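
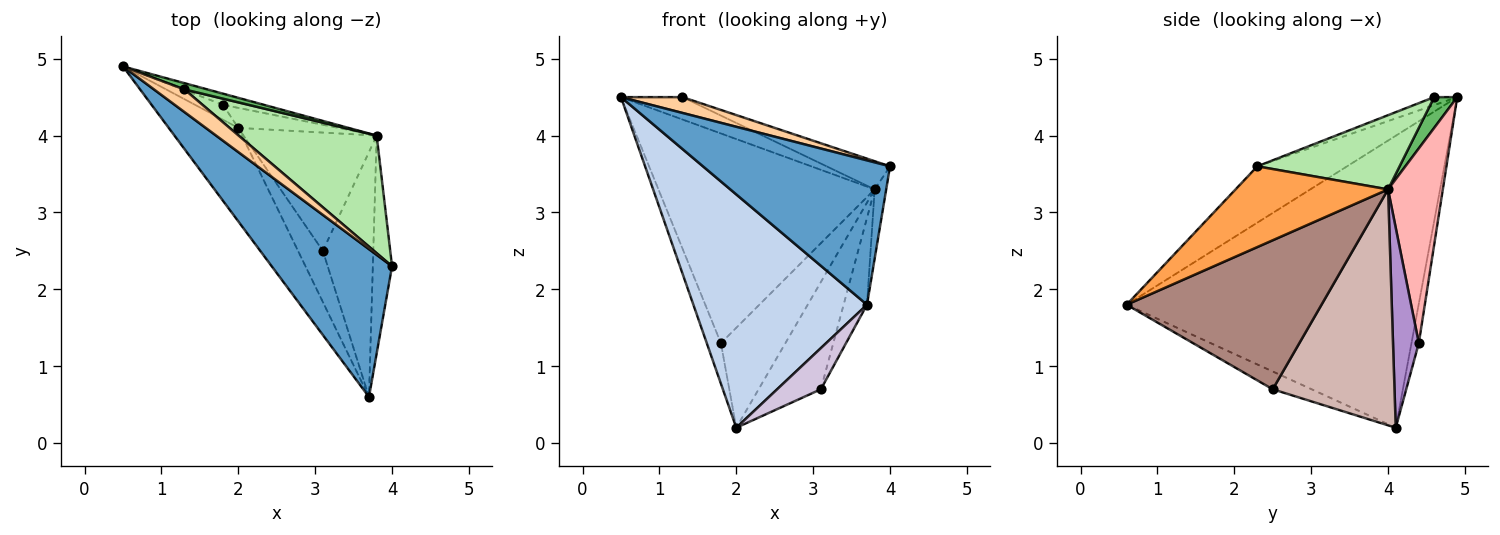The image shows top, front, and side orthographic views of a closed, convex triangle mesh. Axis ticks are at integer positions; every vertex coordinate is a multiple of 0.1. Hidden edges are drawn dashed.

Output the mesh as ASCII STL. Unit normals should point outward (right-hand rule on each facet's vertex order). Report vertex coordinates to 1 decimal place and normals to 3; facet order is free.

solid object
 facet normal -0.318 -0.662 0.679
  outer loop
   vertex 3.7 0.6 1.8
   vertex 4.0 2.3 3.6
   vertex 0.5 4.9 4.5
  endloop
 endfacet
 facet normal -0.842 -0.501 -0.201
  outer loop
   vertex 2.0 4.1 0.2
   vertex 3.7 0.6 1.8
   vertex 0.5 4.9 4.5
  endloop
 endfacet
 facet normal 0.970 0.073 -0.231
  outer loop
   vertex 3.8 4.0 3.3
   vertex 4.0 2.3 3.6
   vertex 3.7 0.6 1.8
  endloop
 endfacet
 facet normal -0.210 -0.560 0.801
  outer loop
   vertex 1.3 4.6 4.5
   vertex 0.5 4.9 4.5
   vertex 4.0 2.3 3.6
  endloop
 endfacet
 facet normal 0.340 0.905 0.255
  outer loop
   vertex 1.3 4.6 4.5
   vertex 3.8 4.0 3.3
   vertex 0.5 4.9 4.5
  endloop
 endfacet
 facet normal 0.463 0.207 0.862
  outer loop
   vertex 1.3 4.6 4.5
   vertex 4.0 2.3 3.6
   vertex 3.8 4.0 3.3
  endloop
 endfacet
 facet normal -0.438 0.844 -0.310
  outer loop
   vertex 1.8 4.4 1.3
   vertex 2.0 4.1 0.2
   vertex 0.5 4.9 4.5
  endloop
 endfacet
 facet normal 0.245 0.968 -0.052
  outer loop
   vertex 1.8 4.4 1.3
   vertex 0.5 4.9 4.5
   vertex 3.8 4.0 3.3
  endloop
 endfacet
 facet normal 0.365 0.913 -0.183
  outer loop
   vertex 1.8 4.4 1.3
   vertex 3.8 4.0 3.3
   vertex 2.0 4.1 0.2
  endloop
 endfacet
 facet normal -0.487 -0.548 -0.680
  outer loop
   vertex 3.1 2.5 0.7
   vertex 3.7 0.6 1.8
   vertex 2.0 4.1 0.2
  endloop
 endfacet
 facet normal 0.941 0.113 -0.318
  outer loop
   vertex 3.1 2.5 0.7
   vertex 3.8 4.0 3.3
   vertex 3.7 0.6 1.8
  endloop
 endfacet
 facet normal 0.796 0.407 -0.449
  outer loop
   vertex 3.1 2.5 0.7
   vertex 2.0 4.1 0.2
   vertex 3.8 4.0 3.3
  endloop
 endfacet
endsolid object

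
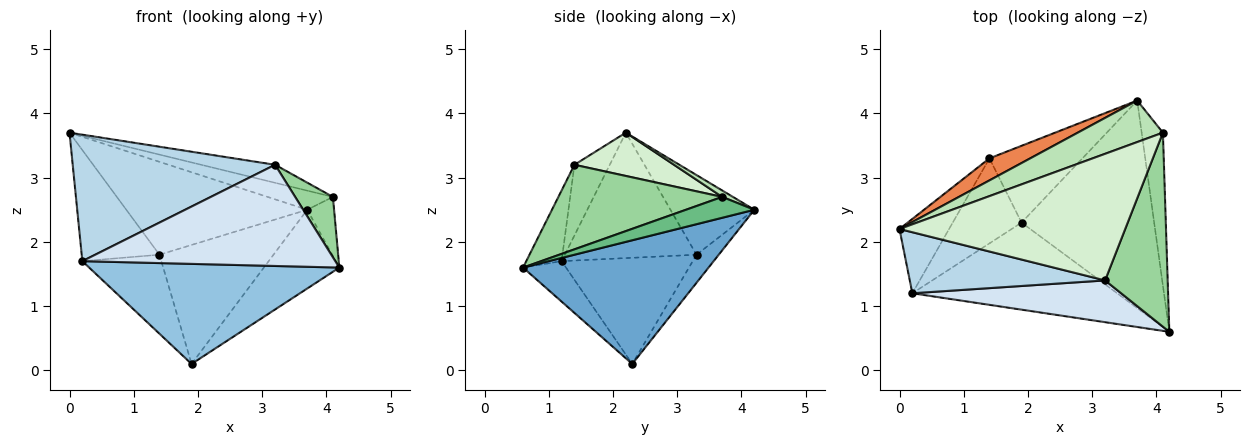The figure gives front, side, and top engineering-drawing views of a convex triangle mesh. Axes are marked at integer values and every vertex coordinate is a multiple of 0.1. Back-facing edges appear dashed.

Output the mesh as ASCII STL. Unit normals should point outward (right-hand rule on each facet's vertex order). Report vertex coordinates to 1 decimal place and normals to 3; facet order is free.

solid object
 facet normal 0.657 0.267 -0.705
  outer loop
   vertex 1.9 2.3 0.1
   vertex 3.7 4.2 2.5
   vertex 4.2 0.6 1.6
  endloop
 endfacet
 facet normal -0.129 -0.748 -0.651
  outer loop
   vertex 0.2 1.2 1.7
   vertex 1.9 2.3 0.1
   vertex 4.2 0.6 1.6
  endloop
 endfacet
 facet normal -0.155 -0.890 0.429
  outer loop
   vertex 3.2 1.4 3.2
   vertex 0.0 2.2 3.7
   vertex 0.2 1.2 1.7
  endloop
 endfacet
 facet normal -0.128 -0.917 0.378
  outer loop
   vertex 3.2 1.4 3.2
   vertex 0.2 1.2 1.7
   vertex 4.2 0.6 1.6
  endloop
 endfacet
 facet normal -0.411 0.887 0.211
  outer loop
   vertex 1.4 3.3 1.8
   vertex 0.0 2.2 3.7
   vertex 3.7 4.2 2.5
  endloop
 endfacet
 facet normal -0.162 0.829 -0.535
  outer loop
   vertex 1.4 3.3 1.8
   vertex 3.7 4.2 2.5
   vertex 1.9 2.3 0.1
  endloop
 endfacet
 facet normal -0.815 0.481 -0.322
  outer loop
   vertex 1.4 3.3 1.8
   vertex 0.2 1.2 1.7
   vertex 0.0 2.2 3.7
  endloop
 endfacet
 facet normal -0.749 0.451 -0.486
  outer loop
   vertex 1.4 3.3 1.8
   vertex 1.9 2.3 0.1
   vertex 0.2 1.2 1.7
  endloop
 endfacet
 facet normal 0.676 0.266 -0.687
  outer loop
   vertex 4.1 3.7 2.7
   vertex 4.2 0.6 1.6
   vertex 3.7 4.2 2.5
  endloop
 endfacet
 facet normal 0.790 -0.182 0.585
  outer loop
   vertex 4.1 3.7 2.7
   vertex 3.2 1.4 3.2
   vertex 4.2 0.6 1.6
  endloop
 endfacet
 facet normal 0.068 0.417 0.906
  outer loop
   vertex 4.1 3.7 2.7
   vertex 3.7 4.2 2.5
   vertex 0.0 2.2 3.7
  endloop
 endfacet
 facet normal 0.187 0.138 0.973
  outer loop
   vertex 4.1 3.7 2.7
   vertex 0.0 2.2 3.7
   vertex 3.2 1.4 3.2
  endloop
 endfacet
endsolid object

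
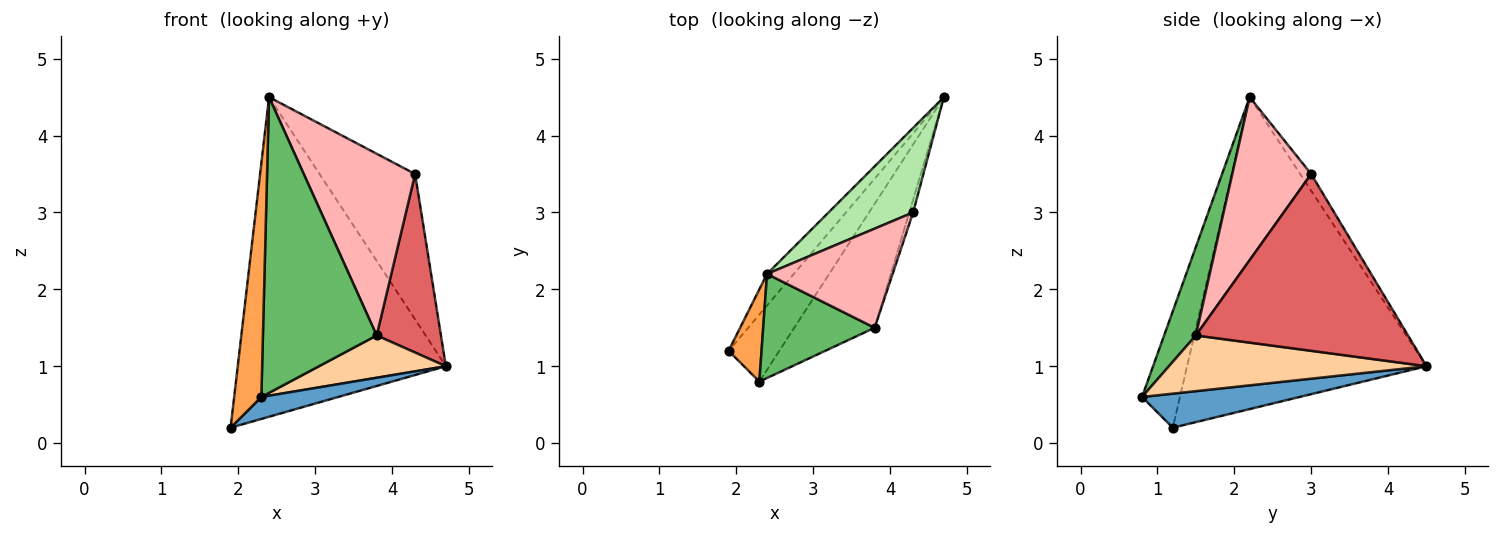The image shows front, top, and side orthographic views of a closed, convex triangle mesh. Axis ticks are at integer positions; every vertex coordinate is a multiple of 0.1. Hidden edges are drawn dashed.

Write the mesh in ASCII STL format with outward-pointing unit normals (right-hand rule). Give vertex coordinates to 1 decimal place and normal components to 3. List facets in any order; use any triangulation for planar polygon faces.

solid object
 facet normal 0.538 -0.263 -0.801
  outer loop
   vertex 2.3 0.8 0.6
   vertex 1.9 1.2 0.2
   vertex 4.7 4.5 1.0
  endloop
 endfacet
 facet normal -0.753 0.655 -0.065
  outer loop
   vertex 2.4 2.2 4.5
   vertex 4.7 4.5 1.0
   vertex 1.9 1.2 0.2
  endloop
 endfacet
 facet normal -0.792 -0.568 0.224
  outer loop
   vertex 2.4 2.2 4.5
   vertex 1.9 1.2 0.2
   vertex 2.3 0.8 0.6
  endloop
 endfacet
 facet normal 0.548 -0.270 -0.792
  outer loop
   vertex 3.8 1.5 1.4
   vertex 2.3 0.8 0.6
   vertex 4.7 4.5 1.0
  endloop
 endfacet
 facet normal 0.255 -0.912 0.321
  outer loop
   vertex 3.8 1.5 1.4
   vertex 2.4 2.2 4.5
   vertex 2.3 0.8 0.6
  endloop
 endfacet
 facet normal -0.099 0.860 0.500
  outer loop
   vertex 4.3 3.0 3.5
   vertex 4.7 4.5 1.0
   vertex 2.4 2.2 4.5
  endloop
 endfacet
 facet normal 0.957 -0.290 -0.021
  outer loop
   vertex 4.3 3.0 3.5
   vertex 3.8 1.5 1.4
   vertex 4.7 4.5 1.0
  endloop
 endfacet
 facet normal 0.528 -0.745 0.407
  outer loop
   vertex 4.3 3.0 3.5
   vertex 2.4 2.2 4.5
   vertex 3.8 1.5 1.4
  endloop
 endfacet
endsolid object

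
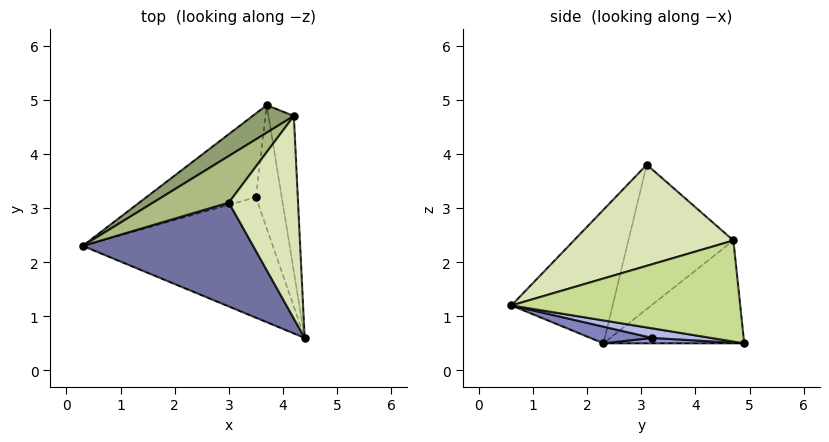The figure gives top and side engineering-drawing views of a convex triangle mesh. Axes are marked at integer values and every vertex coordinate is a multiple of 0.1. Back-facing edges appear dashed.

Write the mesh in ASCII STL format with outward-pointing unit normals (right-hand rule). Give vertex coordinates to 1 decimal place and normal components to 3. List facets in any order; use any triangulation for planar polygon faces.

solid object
 facet normal -0.402 -0.759 0.513
  outer loop
   vertex 3.0 3.1 3.8
   vertex 0.3 2.3 0.5
   vertex 4.4 0.6 1.2
  endloop
 endfacet
 facet normal 0.086 -0.196 -0.977
  outer loop
   vertex 3.5 3.2 0.6
   vertex 4.4 0.6 1.2
   vertex 0.3 2.3 0.5
  endloop
 endfacet
 facet normal 0.049 -0.064 -0.997
  outer loop
   vertex 3.5 3.2 0.6
   vertex 0.3 2.3 0.5
   vertex 3.7 4.9 0.5
  endloop
 endfacet
 facet normal 0.346 -0.096 -0.933
  outer loop
   vertex 3.5 3.2 0.6
   vertex 3.7 4.9 0.5
   vertex 4.4 0.6 1.2
  endloop
 endfacet
 facet normal -0.590 0.772 0.237
  outer loop
   vertex 4.2 4.7 2.4
   vertex 3.7 4.9 0.5
   vertex 0.3 2.3 0.5
  endloop
 endfacet
 facet normal -0.604 0.731 0.317
  outer loop
   vertex 4.2 4.7 2.4
   vertex 0.3 2.3 0.5
   vertex 3.0 3.1 3.8
  endloop
 endfacet
 facet normal 0.963 0.118 -0.241
  outer loop
   vertex 4.2 4.7 2.4
   vertex 4.4 0.6 1.2
   vertex 3.7 4.9 0.5
  endloop
 endfacet
 facet normal 0.819 -0.124 0.560
  outer loop
   vertex 4.2 4.7 2.4
   vertex 3.0 3.1 3.8
   vertex 4.4 0.6 1.2
  endloop
 endfacet
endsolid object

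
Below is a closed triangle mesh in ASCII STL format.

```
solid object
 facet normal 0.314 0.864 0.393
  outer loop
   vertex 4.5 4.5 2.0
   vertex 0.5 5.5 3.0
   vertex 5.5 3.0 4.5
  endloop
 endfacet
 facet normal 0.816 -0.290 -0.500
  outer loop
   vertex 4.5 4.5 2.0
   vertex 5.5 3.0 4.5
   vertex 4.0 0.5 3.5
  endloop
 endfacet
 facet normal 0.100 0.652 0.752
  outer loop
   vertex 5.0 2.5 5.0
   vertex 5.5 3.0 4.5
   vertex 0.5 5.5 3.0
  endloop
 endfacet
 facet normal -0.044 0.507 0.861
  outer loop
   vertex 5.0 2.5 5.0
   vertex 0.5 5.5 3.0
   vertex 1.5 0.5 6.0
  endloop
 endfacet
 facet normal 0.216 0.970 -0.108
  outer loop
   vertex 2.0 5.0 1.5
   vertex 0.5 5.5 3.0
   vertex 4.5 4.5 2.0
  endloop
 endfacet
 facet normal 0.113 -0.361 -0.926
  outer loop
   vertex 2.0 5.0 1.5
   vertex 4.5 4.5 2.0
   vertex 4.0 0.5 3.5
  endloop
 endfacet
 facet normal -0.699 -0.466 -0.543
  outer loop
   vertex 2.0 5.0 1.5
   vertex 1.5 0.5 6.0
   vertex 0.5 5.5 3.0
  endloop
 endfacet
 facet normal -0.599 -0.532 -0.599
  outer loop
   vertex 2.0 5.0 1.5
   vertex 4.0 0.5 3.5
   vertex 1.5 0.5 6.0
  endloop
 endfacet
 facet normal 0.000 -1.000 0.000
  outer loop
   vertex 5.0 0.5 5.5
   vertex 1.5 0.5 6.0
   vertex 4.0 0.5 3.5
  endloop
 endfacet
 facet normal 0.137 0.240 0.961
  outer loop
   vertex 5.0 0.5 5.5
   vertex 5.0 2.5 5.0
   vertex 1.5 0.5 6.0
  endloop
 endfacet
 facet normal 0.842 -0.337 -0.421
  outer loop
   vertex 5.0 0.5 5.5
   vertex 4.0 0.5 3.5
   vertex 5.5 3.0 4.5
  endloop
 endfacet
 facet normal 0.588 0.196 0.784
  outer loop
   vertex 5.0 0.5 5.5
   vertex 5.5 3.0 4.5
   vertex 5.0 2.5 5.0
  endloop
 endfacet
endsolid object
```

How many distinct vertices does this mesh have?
8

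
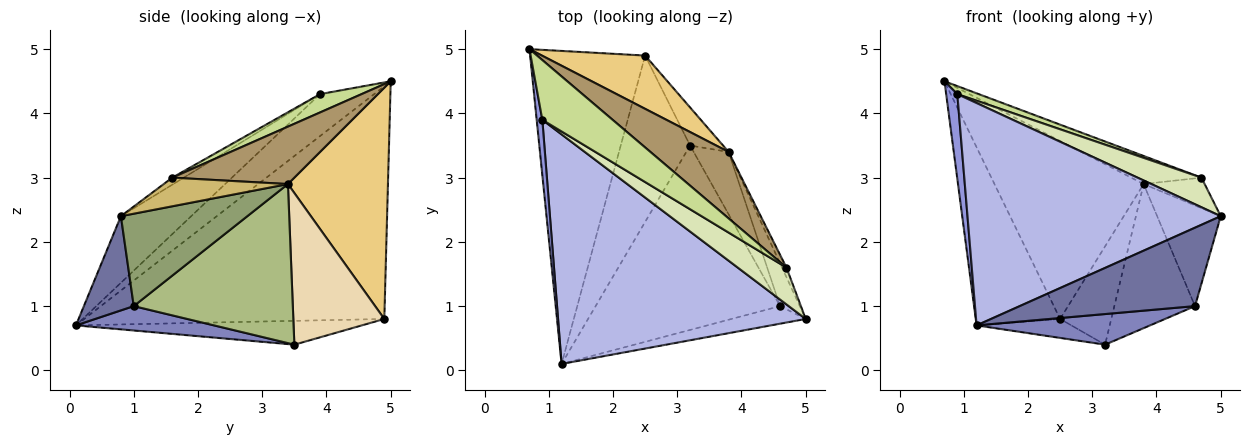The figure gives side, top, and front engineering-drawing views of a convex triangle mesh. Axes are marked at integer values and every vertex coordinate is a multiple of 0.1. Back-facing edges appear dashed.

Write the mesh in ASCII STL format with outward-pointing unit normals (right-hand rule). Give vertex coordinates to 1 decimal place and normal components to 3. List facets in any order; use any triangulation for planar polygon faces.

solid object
 facet normal 0.267 -0.940 -0.211
  outer loop
   vertex 4.6 1.0 1.0
   vertex 5.0 0.8 2.4
   vertex 1.2 0.1 0.7
  endloop
 endfacet
 facet normal 0.129 -0.162 -0.978
  outer loop
   vertex 4.6 1.0 1.0
   vertex 1.2 0.1 0.7
   vertex 3.2 3.5 0.4
  endloop
 endfacet
 facet normal -0.971 -0.200 0.130
  outer loop
   vertex 0.9 3.9 4.3
   vertex 0.7 5.0 4.5
   vertex 1.2 0.1 0.7
  endloop
 endfacet
 facet normal -0.190 -0.683 0.705
  outer loop
   vertex 0.9 3.9 4.3
   vertex 1.2 0.1 0.7
   vertex 5.0 0.8 2.4
  endloop
 endfacet
 facet normal 0.878 0.441 -0.188
  outer loop
   vertex 3.8 3.4 2.9
   vertex 5.0 0.8 2.4
   vertex 4.6 1.0 1.0
  endloop
 endfacet
 facet normal 0.875 0.444 -0.192
  outer loop
   vertex 3.8 3.4 2.9
   vertex 4.6 1.0 1.0
   vertex 3.2 3.5 0.4
  endloop
 endfacet
 facet normal 0.250 -0.129 0.960
  outer loop
   vertex 4.7 1.6 3.0
   vertex 0.7 5.0 4.5
   vertex 0.9 3.9 4.3
  endloop
 endfacet
 facet normal -0.112 -0.623 0.774
  outer loop
   vertex 4.7 1.6 3.0
   vertex 0.9 3.9 4.3
   vertex 5.0 0.8 2.4
  endloop
 endfacet
 facet normal 0.560 0.323 0.763
  outer loop
   vertex 4.7 1.6 3.0
   vertex 3.8 3.4 2.9
   vertex 0.7 5.0 4.5
  endloop
 endfacet
 facet normal 0.889 0.437 -0.138
  outer loop
   vertex 4.7 1.6 3.0
   vertex 5.0 0.8 2.4
   vertex 3.8 3.4 2.9
  endloop
 endfacet
 facet normal 0.540 0.806 0.241
  outer loop
   vertex 2.5 4.9 0.8
   vertex 0.7 5.0 4.5
   vertex 3.8 3.4 2.9
  endloop
 endfacet
 facet normal 0.856 0.481 -0.186
  outer loop
   vertex 2.5 4.9 0.8
   vertex 3.8 3.4 2.9
   vertex 3.2 3.5 0.4
  endloop
 endfacet
 facet normal -0.869 0.244 -0.430
  outer loop
   vertex 2.5 4.9 0.8
   vertex 1.2 0.1 0.7
   vertex 0.7 5.0 4.5
  endloop
 endfacet
 facet normal -0.323 0.107 -0.940
  outer loop
   vertex 2.5 4.9 0.8
   vertex 3.2 3.5 0.4
   vertex 1.2 0.1 0.7
  endloop
 endfacet
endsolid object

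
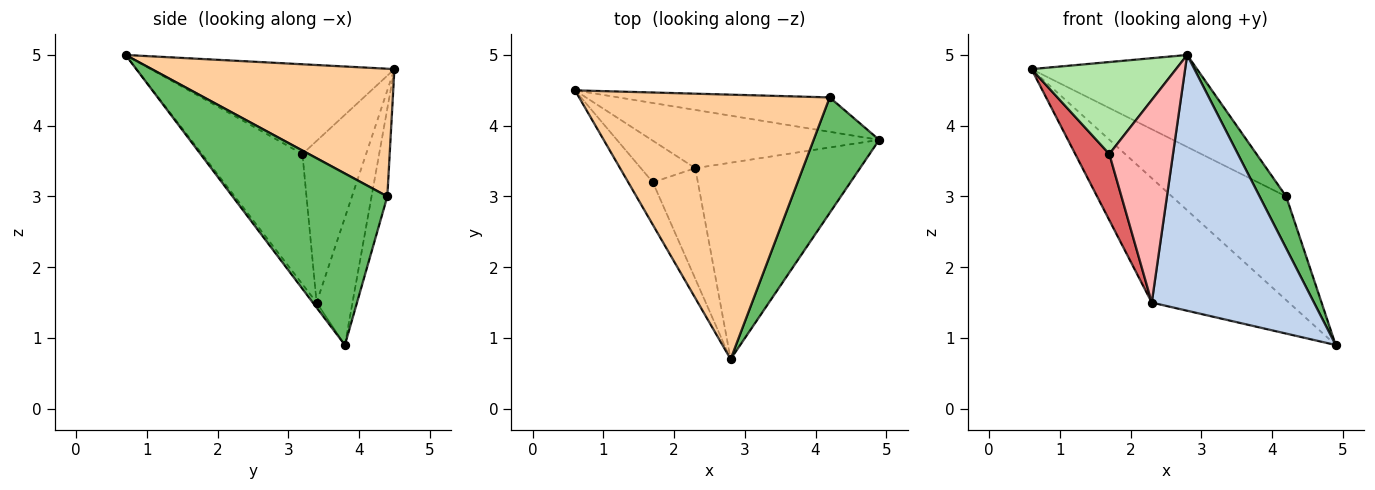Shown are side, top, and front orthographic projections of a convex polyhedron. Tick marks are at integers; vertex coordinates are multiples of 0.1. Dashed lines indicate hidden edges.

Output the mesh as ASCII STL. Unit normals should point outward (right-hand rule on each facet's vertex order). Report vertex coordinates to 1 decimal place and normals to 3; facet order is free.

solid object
 facet normal -0.231 0.881 -0.413
  outer loop
   vertex 2.3 3.4 1.5
   vertex 0.6 4.5 4.8
   vertex 4.9 3.8 0.9
  endloop
 endfacet
 facet normal -0.019 -0.793 -0.609
  outer loop
   vertex 2.3 3.4 1.5
   vertex 4.9 3.8 0.9
   vertex 2.8 0.7 5.0
  endloop
 endfacet
 facet normal -0.130 0.941 -0.312
  outer loop
   vertex 4.2 4.4 3.0
   vertex 4.9 3.8 0.9
   vertex 0.6 4.5 4.8
  endloop
 endfacet
 facet normal 0.434 0.296 0.851
  outer loop
   vertex 4.2 4.4 3.0
   vertex 0.6 4.5 4.8
   vertex 2.8 0.7 5.0
  endloop
 endfacet
 facet normal 0.922 -0.158 0.353
  outer loop
   vertex 4.2 4.4 3.0
   vertex 2.8 0.7 5.0
   vertex 4.9 3.8 0.9
  endloop
 endfacet
 facet normal -0.837 -0.497 -0.229
  outer loop
   vertex 1.7 3.2 3.6
   vertex 2.8 0.7 5.0
   vertex 0.6 4.5 4.8
  endloop
 endfacet
 facet normal -0.845 -0.452 -0.285
  outer loop
   vertex 1.7 3.2 3.6
   vertex 0.6 4.5 4.8
   vertex 2.3 3.4 1.5
  endloop
 endfacet
 facet normal -0.811 -0.514 -0.281
  outer loop
   vertex 1.7 3.2 3.6
   vertex 2.3 3.4 1.5
   vertex 2.8 0.7 5.0
  endloop
 endfacet
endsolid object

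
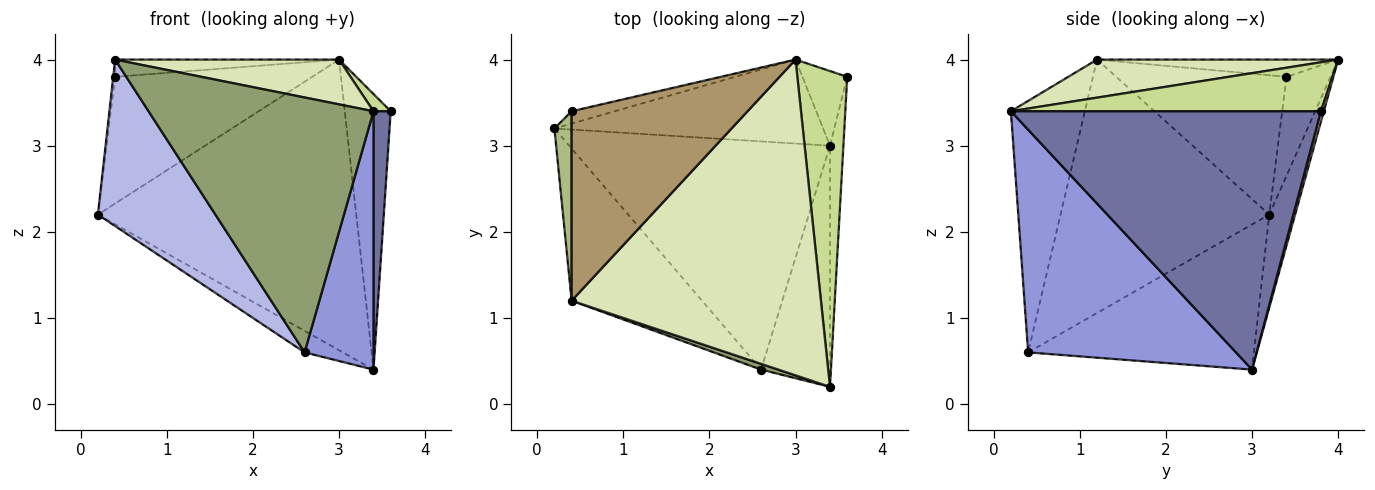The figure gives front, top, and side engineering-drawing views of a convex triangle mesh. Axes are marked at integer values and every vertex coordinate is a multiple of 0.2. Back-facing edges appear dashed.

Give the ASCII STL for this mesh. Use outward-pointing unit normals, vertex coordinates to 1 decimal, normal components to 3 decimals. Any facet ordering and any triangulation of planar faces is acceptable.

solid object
 facet normal 0.997 -0.055 -0.052
  outer loop
   vertex 3.4 3.0 0.4
   vertex 3.6 3.8 3.4
   vertex 3.4 0.2 3.4
  endloop
 endfacet
 facet normal -0.485 0.082 -0.871
  outer loop
   vertex 2.6 0.4 0.6
   vertex 0.2 3.2 2.2
   vertex 3.4 3.0 0.4
  endloop
 endfacet
 facet normal 0.911 -0.302 -0.282
  outer loop
   vertex 2.6 0.4 0.6
   vertex 3.4 3.0 0.4
   vertex 3.4 0.2 3.4
  endloop
 endfacet
 facet normal -0.795 -0.448 -0.409
  outer loop
   vertex 0.4 1.2 4.0
   vertex 0.2 3.2 2.2
   vertex 2.6 0.4 0.6
  endloop
 endfacet
 facet normal -0.312 -0.950 0.021
  outer loop
   vertex 0.4 1.2 4.0
   vertex 2.6 0.4 0.6
   vertex 3.4 0.2 3.4
  endloop
 endfacet
 facet normal -0.992 0.011 0.123
  outer loop
   vertex 0.4 3.4 3.8
   vertex 0.2 3.2 2.2
   vertex 0.4 1.2 4.0
  endloop
 endfacet
 facet normal 0.700 -0.039 0.713
  outer loop
   vertex 3.0 4.0 4.0
   vertex 3.4 0.2 3.4
   vertex 3.6 3.8 3.4
  endloop
 endfacet
 facet normal 0.150 -0.139 0.979
  outer loop
   vertex 3.0 4.0 4.0
   vertex 0.4 1.2 4.0
   vertex 3.4 0.2 3.4
  endloop
 endfacet
 facet normal -0.097 0.090 0.991
  outer loop
   vertex 3.0 4.0 4.0
   vertex 0.4 3.4 3.8
   vertex 0.4 1.2 4.0
  endloop
 endfacet
 facet normal -0.217 0.972 -0.094
  outer loop
   vertex 3.0 4.0 4.0
   vertex 0.2 3.2 2.2
   vertex 0.4 3.4 3.8
  endloop
 endfacet
 facet normal -0.096 0.956 -0.276
  outer loop
   vertex 3.0 4.0 4.0
   vertex 3.4 3.0 0.4
   vertex 0.2 3.2 2.2
  endloop
 endfacet
 facet normal 0.060 0.963 -0.261
  outer loop
   vertex 3.0 4.0 4.0
   vertex 3.6 3.8 3.4
   vertex 3.4 3.0 0.4
  endloop
 endfacet
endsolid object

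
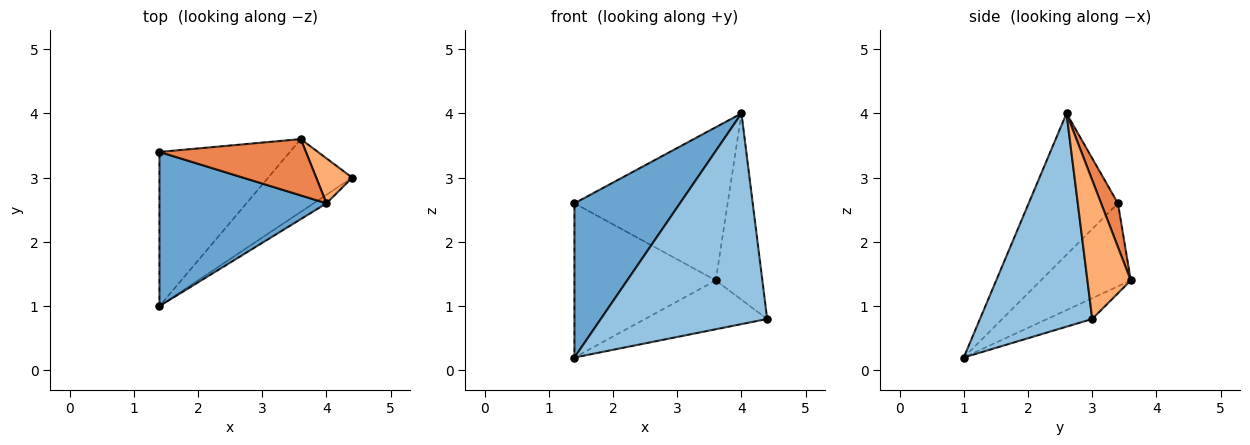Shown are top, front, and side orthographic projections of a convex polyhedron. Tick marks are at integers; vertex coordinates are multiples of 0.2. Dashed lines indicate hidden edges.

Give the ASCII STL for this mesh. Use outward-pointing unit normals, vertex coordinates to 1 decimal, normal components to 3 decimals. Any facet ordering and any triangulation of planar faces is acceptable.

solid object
 facet normal -0.513 -0.607 0.607
  outer loop
   vertex 4.0 2.6 4.0
   vertex 1.4 3.4 2.6
   vertex 1.4 1.0 0.2
  endloop
 endfacet
 facet normal 0.559 -0.828 -0.034
  outer loop
   vertex 4.0 2.6 4.0
   vertex 1.4 1.0 0.2
   vertex 4.4 3.0 0.8
  endloop
 endfacet
 facet normal -0.410 0.645 -0.645
  outer loop
   vertex 3.6 3.6 1.4
   vertex 1.4 1.0 0.2
   vertex 1.4 3.4 2.6
  endloop
 endfacet
 facet normal -0.201 0.546 -0.814
  outer loop
   vertex 3.6 3.6 1.4
   vertex 4.4 3.0 0.8
   vertex 1.4 1.0 0.2
  endloop
 endfacet
 facet normal 0.102 0.934 0.343
  outer loop
   vertex 3.6 3.6 1.4
   vertex 1.4 3.4 2.6
   vertex 4.0 2.6 4.0
  endloop
 endfacet
 facet normal 0.671 0.721 0.174
  outer loop
   vertex 3.6 3.6 1.4
   vertex 4.0 2.6 4.0
   vertex 4.4 3.0 0.8
  endloop
 endfacet
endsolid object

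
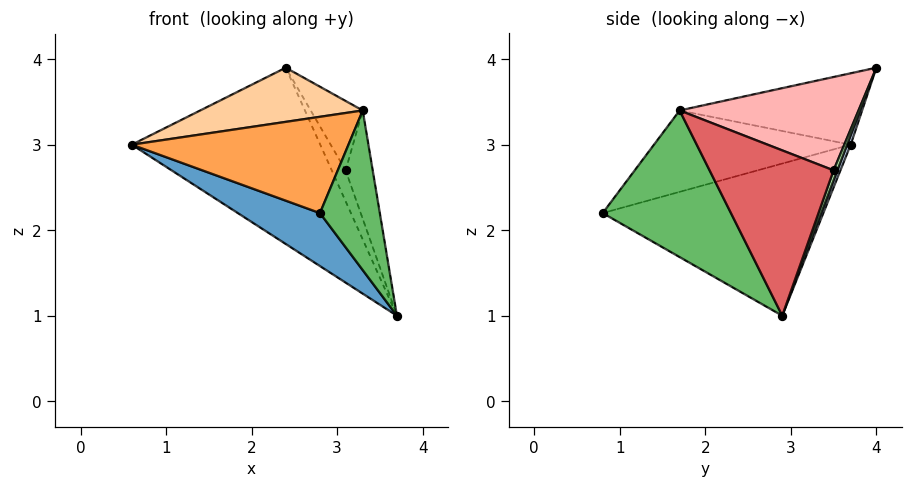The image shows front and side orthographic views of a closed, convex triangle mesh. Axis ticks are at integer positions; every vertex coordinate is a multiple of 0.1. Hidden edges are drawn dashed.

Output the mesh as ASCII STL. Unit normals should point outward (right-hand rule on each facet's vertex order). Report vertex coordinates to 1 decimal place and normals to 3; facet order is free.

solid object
 facet normal -0.568 -0.211 -0.796
  outer loop
   vertex 2.8 0.8 2.2
   vertex 0.6 3.7 3.0
   vertex 3.7 2.9 1.0
  endloop
 endfacet
 facet normal 0.018 0.937 -0.348
  outer loop
   vertex 2.4 4.0 3.9
   vertex 3.7 2.9 1.0
   vertex 0.6 3.7 3.0
  endloop
 endfacet
 facet normal -0.516 -0.568 0.641
  outer loop
   vertex 3.3 1.7 3.4
   vertex 0.6 3.7 3.0
   vertex 2.8 0.8 2.2
  endloop
 endfacet
 facet normal -0.376 -0.335 0.864
  outer loop
   vertex 3.3 1.7 3.4
   vertex 2.4 4.0 3.9
   vertex 0.6 3.7 3.0
  endloop
 endfacet
 facet normal 0.905 -0.422 -0.060
  outer loop
   vertex 3.3 1.7 3.4
   vertex 2.8 0.8 2.2
   vertex 3.7 2.9 1.0
  endloop
 endfacet
 facet normal 0.259 0.936 -0.239
  outer loop
   vertex 3.1 3.5 2.7
   vertex 3.7 2.9 1.0
   vertex 2.4 4.0 3.9
  endloop
 endfacet
 facet normal 0.943 0.206 0.260
  outer loop
   vertex 3.1 3.5 2.7
   vertex 3.3 1.7 3.4
   vertex 3.7 2.9 1.0
  endloop
 endfacet
 facet normal 0.878 0.255 0.406
  outer loop
   vertex 3.1 3.5 2.7
   vertex 2.4 4.0 3.9
   vertex 3.3 1.7 3.4
  endloop
 endfacet
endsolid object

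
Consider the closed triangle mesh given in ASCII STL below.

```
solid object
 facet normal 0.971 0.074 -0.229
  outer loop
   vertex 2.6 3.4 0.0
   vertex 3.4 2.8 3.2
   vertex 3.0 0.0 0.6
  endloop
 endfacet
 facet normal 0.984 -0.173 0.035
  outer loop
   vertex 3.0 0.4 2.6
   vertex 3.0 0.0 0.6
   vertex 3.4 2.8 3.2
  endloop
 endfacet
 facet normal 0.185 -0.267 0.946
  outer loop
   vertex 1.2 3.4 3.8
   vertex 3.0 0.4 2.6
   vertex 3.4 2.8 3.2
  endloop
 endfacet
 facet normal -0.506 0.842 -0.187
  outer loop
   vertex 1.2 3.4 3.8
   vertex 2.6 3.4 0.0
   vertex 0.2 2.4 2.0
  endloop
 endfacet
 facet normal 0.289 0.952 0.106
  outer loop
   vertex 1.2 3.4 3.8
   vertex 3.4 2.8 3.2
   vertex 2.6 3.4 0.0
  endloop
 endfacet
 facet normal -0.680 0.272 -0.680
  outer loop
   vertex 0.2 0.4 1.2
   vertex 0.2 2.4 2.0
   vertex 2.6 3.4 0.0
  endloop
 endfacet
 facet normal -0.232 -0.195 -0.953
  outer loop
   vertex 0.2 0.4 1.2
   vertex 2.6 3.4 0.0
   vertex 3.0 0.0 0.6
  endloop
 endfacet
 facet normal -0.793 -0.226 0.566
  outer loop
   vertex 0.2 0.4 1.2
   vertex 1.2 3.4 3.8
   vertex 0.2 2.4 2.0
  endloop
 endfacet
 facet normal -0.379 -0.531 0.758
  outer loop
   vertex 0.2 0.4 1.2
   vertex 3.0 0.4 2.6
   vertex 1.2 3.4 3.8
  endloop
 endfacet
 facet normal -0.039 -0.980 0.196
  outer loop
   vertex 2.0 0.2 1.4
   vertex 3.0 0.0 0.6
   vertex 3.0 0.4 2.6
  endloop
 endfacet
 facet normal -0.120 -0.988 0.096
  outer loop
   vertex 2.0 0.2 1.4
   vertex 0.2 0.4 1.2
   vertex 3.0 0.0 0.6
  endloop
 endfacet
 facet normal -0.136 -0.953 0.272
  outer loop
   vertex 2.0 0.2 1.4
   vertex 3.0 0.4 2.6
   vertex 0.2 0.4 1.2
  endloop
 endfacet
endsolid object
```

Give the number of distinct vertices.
8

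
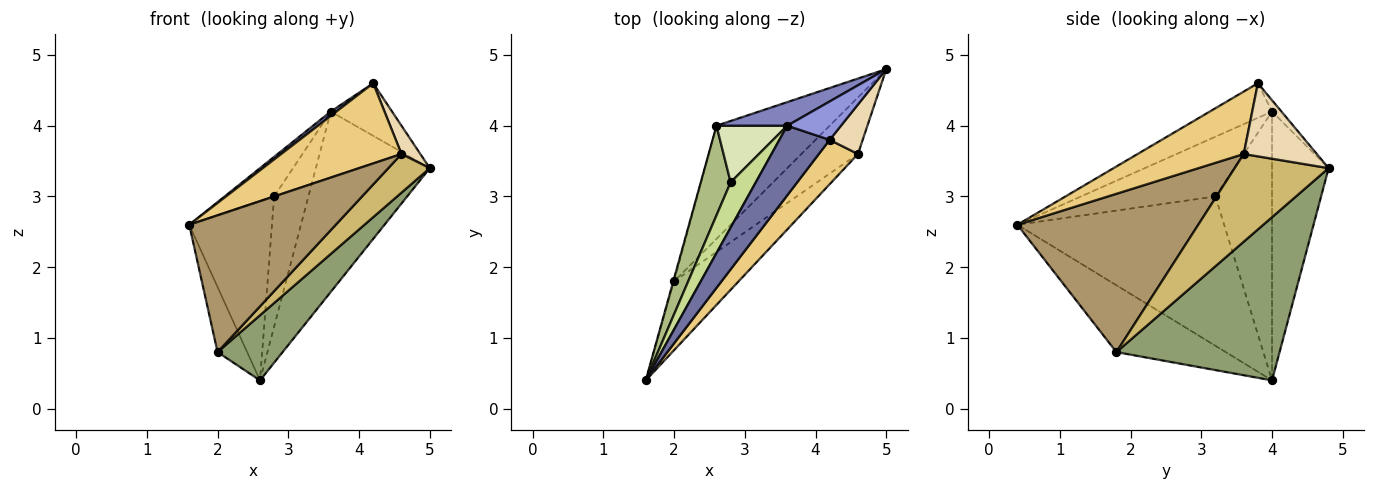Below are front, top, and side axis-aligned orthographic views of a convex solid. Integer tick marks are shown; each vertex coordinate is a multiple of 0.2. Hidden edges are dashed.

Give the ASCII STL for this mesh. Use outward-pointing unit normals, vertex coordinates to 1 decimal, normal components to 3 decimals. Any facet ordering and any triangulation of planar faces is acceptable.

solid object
 facet normal -0.566 -0.051 0.823
  outer loop
   vertex 3.6 4.0 4.2
   vertex 1.6 0.4 2.6
   vertex 4.2 3.8 4.6
  endloop
 endfacet
 facet normal -0.442 0.890 0.116
  outer loop
   vertex 3.6 4.0 4.2
   vertex 5.0 4.8 3.4
   vertex 2.6 4.0 0.4
  endloop
 endfacet
 facet normal -0.123 0.801 0.586
  outer loop
   vertex 3.6 4.0 4.2
   vertex 4.2 3.8 4.6
   vertex 5.0 4.8 3.4
  endloop
 endfacet
 facet normal -0.965 0.261 -0.011
  outer loop
   vertex 2.0 1.8 0.8
   vertex 1.6 0.4 2.6
   vertex 2.6 4.0 0.4
  endloop
 endfacet
 facet normal 0.781 -0.311 -0.542
  outer loop
   vertex 2.0 1.8 0.8
   vertex 2.6 4.0 0.4
   vertex 5.0 4.8 3.4
  endloop
 endfacet
 facet normal -0.913 0.365 0.183
  outer loop
   vertex 2.8 3.2 3.0
   vertex 2.6 4.0 0.4
   vertex 1.6 0.4 2.6
  endloop
 endfacet
 facet normal -0.873 0.322 0.367
  outer loop
   vertex 2.8 3.2 3.0
   vertex 1.6 0.4 2.6
   vertex 3.6 4.0 4.2
  endloop
 endfacet
 facet normal -0.835 0.505 0.220
  outer loop
   vertex 2.8 3.2 3.0
   vertex 3.6 4.0 4.2
   vertex 2.6 4.0 0.4
  endloop
 endfacet
 facet normal 0.741 -0.600 -0.302
  outer loop
   vertex 4.6 3.6 3.6
   vertex 1.6 0.4 2.6
   vertex 2.0 1.8 0.8
  endloop
 endfacet
 facet normal 0.788 -0.347 -0.508
  outer loop
   vertex 4.6 3.6 3.6
   vertex 2.0 1.8 0.8
   vertex 5.0 4.8 3.4
  endloop
 endfacet
 facet normal 0.611 -0.693 0.383
  outer loop
   vertex 4.6 3.6 3.6
   vertex 4.2 3.8 4.6
   vertex 1.6 0.4 2.6
  endloop
 endfacet
 facet normal 0.887 -0.229 0.401
  outer loop
   vertex 4.6 3.6 3.6
   vertex 5.0 4.8 3.4
   vertex 4.2 3.8 4.6
  endloop
 endfacet
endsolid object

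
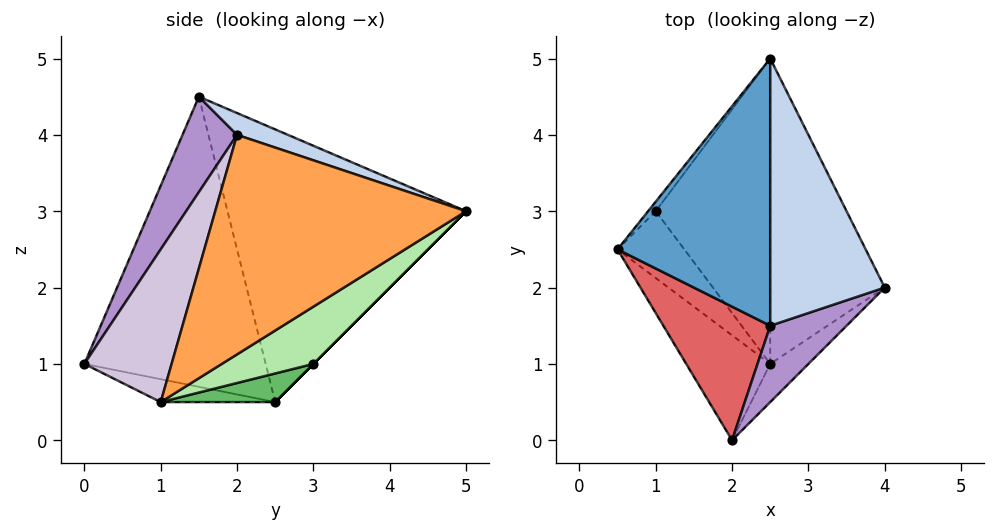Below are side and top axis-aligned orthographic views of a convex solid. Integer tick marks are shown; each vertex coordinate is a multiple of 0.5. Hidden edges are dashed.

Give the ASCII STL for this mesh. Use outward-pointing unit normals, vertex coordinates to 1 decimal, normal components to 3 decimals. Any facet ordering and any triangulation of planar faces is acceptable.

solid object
 facet normal -0.854 0.205 0.478
  outer loop
   vertex 2.5 1.5 4.5
   vertex 2.5 5.0 3.0
   vertex 0.5 2.5 0.5
  endloop
 endfacet
 facet normal 0.172 0.388 0.905
  outer loop
   vertex 2.5 1.5 4.5
   vertex 4.0 2.0 4.0
   vertex 2.5 5.0 3.0
  endloop
 endfacet
 facet normal 0.852 0.278 -0.444
  outer loop
   vertex 2.5 1.0 0.5
   vertex 2.5 5.0 3.0
   vertex 4.0 2.0 4.0
  endloop
 endfacet
 facet normal 0.000 0.707 -0.707
  outer loop
   vertex 1.0 3.0 1.0
   vertex 0.5 2.5 0.5
   vertex 2.5 5.0 3.0
  endloop
 endfacet
 facet normal 0.349 0.465 -0.814
  outer loop
   vertex 1.0 3.0 1.0
   vertex 2.5 1.0 0.5
   vertex 0.5 2.5 0.5
  endloop
 endfacet
 facet normal 0.390 0.488 -0.781
  outer loop
   vertex 1.0 3.0 1.0
   vertex 2.5 5.0 3.0
   vertex 2.5 1.0 0.5
  endloop
 endfacet
 facet normal -0.841 -0.443 0.310
  outer loop
   vertex 2.0 0.0 1.0
   vertex 2.5 1.5 4.5
   vertex 0.5 2.5 0.5
  endloop
 endfacet
 facet normal -0.248 -0.331 -0.910
  outer loop
   vertex 2.0 0.0 1.0
   vertex 0.5 2.5 0.5
   vertex 2.5 1.0 0.5
  endloop
 endfacet
 facet normal 0.393 -0.864 0.314
  outer loop
   vertex 2.0 0.0 1.0
   vertex 4.0 2.0 4.0
   vertex 2.5 1.5 4.5
  endloop
 endfacet
 facet normal 0.830 -0.518 -0.207
  outer loop
   vertex 2.0 0.0 1.0
   vertex 2.5 1.0 0.5
   vertex 4.0 2.0 4.0
  endloop
 endfacet
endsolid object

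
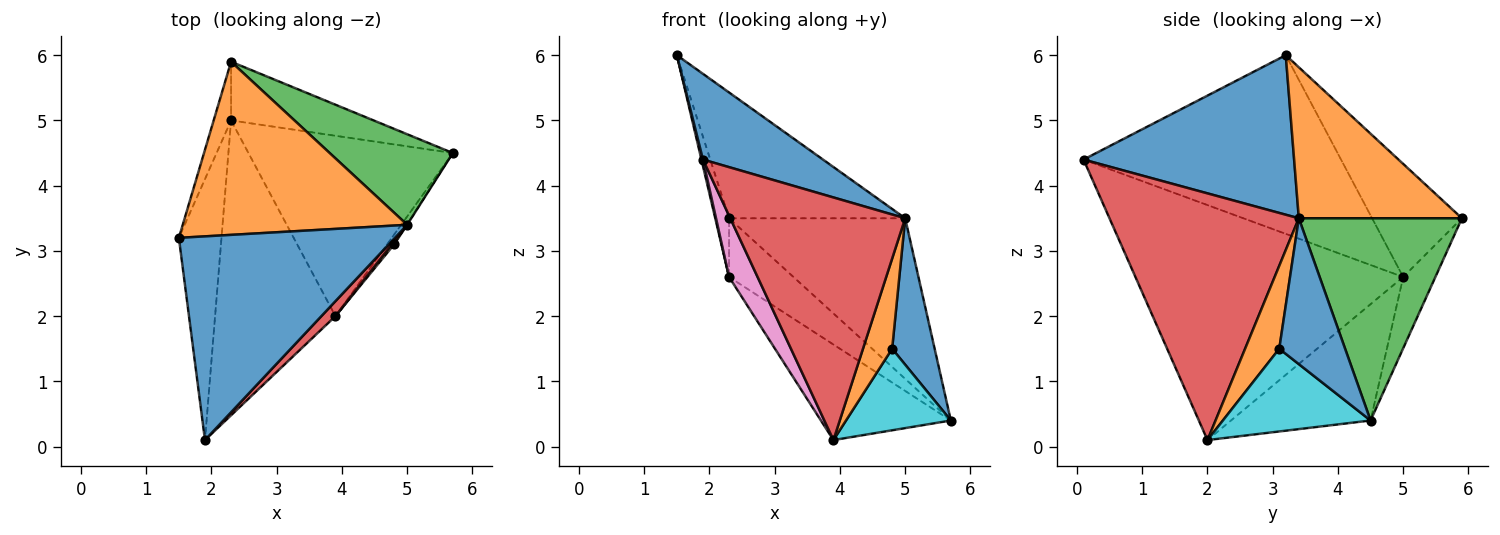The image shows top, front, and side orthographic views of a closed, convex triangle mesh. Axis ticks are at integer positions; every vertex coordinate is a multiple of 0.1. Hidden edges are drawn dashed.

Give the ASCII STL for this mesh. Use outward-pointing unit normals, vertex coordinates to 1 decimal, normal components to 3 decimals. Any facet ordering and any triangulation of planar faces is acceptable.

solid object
 facet normal 0.563 -0.321 0.762
  outer loop
   vertex 5.0 3.4 3.5
   vertex 1.5 3.2 6.0
   vertex 1.9 0.1 4.4
  endloop
 endfacet
 facet normal 0.478 0.516 0.711
  outer loop
   vertex 5.0 3.4 3.5
   vertex 2.3 5.9 3.5
   vertex 1.5 3.2 6.0
  endloop
 endfacet
 facet normal 0.628 0.678 0.382
  outer loop
   vertex 5.0 3.4 3.5
   vertex 5.7 4.5 0.4
   vertex 2.3 5.9 3.5
  endloop
 endfacet
 facet normal 0.734 -0.678 0.042
  outer loop
   vertex 5.0 3.4 3.5
   vertex 1.9 0.1 4.4
   vertex 3.9 2.0 0.1
  endloop
 endfacet
 facet normal -0.973 -0.006 -0.232
  outer loop
   vertex 2.3 5.0 2.6
   vertex 1.9 0.1 4.4
   vertex 1.5 3.2 6.0
  endloop
 endfacet
 facet normal -0.977 0.150 -0.150
  outer loop
   vertex 2.3 5.0 2.6
   vertex 1.5 3.2 6.0
   vertex 2.3 5.9 3.5
  endloop
 endfacet
 facet normal -0.886 -0.094 -0.454
  outer loop
   vertex 2.3 5.0 2.6
   vertex 3.9 2.0 0.1
   vertex 1.9 0.1 4.4
  endloop
 endfacet
 facet normal -0.333 0.667 -0.667
  outer loop
   vertex 2.3 5.0 2.6
   vertex 2.3 5.9 3.5
   vertex 5.7 4.5 0.4
  endloop
 endfacet
 facet normal -0.449 0.418 -0.789
  outer loop
   vertex 2.3 5.0 2.6
   vertex 5.7 4.5 0.4
   vertex 3.9 2.0 0.1
  endloop
 endfacet
 facet normal 0.814 -0.577 -0.069
  outer loop
   vertex 4.8 3.1 1.5
   vertex 3.9 2.0 0.1
   vertex 5.7 4.5 0.4
  endloop
 endfacet
 facet normal 0.840 -0.542 -0.003
  outer loop
   vertex 4.8 3.1 1.5
   vertex 5.7 4.5 0.4
   vertex 5.0 3.4 3.5
  endloop
 endfacet
 facet normal 0.760 -0.649 0.021
  outer loop
   vertex 4.8 3.1 1.5
   vertex 5.0 3.4 3.5
   vertex 3.9 2.0 0.1
  endloop
 endfacet
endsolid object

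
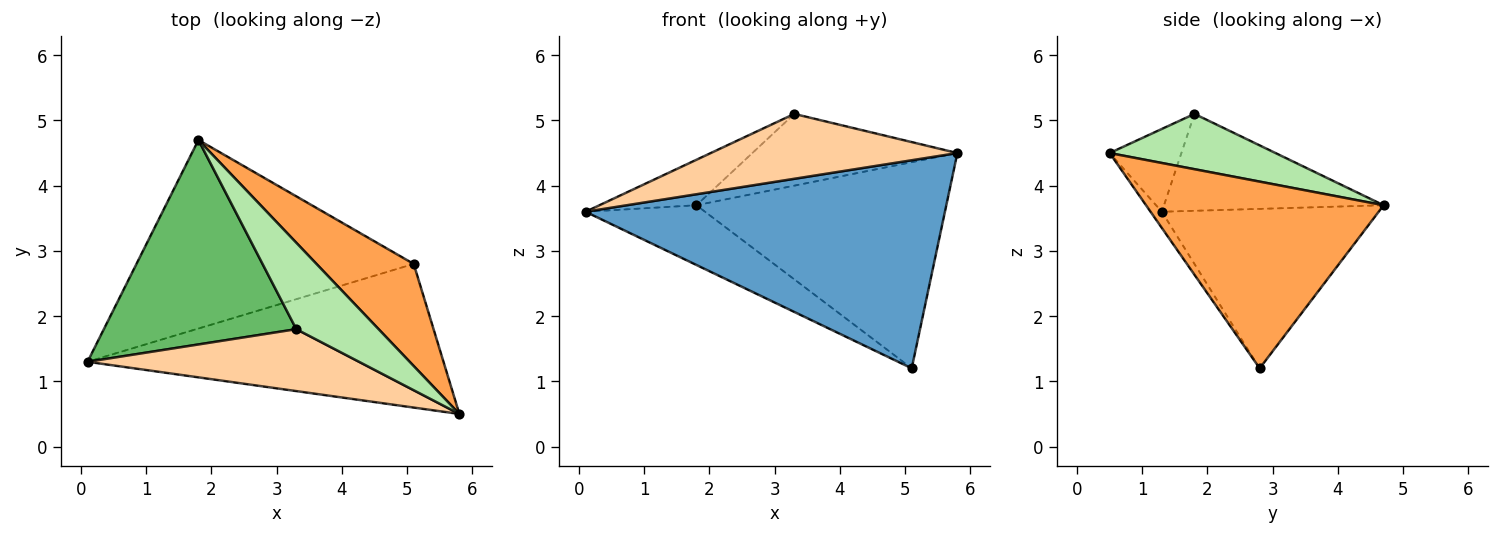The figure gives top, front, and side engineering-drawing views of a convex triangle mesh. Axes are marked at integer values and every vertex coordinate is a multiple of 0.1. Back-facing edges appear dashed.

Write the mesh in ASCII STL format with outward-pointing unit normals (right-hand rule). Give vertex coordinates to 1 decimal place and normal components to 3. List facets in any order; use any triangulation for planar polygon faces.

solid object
 facet normal -0.026 -0.823 -0.568
  outer loop
   vertex 5.1 2.8 1.2
   vertex 5.8 0.5 4.5
   vertex 0.1 1.3 3.6
  endloop
 endfacet
 facet normal -0.481 0.265 -0.836
  outer loop
   vertex 5.1 2.8 1.2
   vertex 0.1 1.3 3.6
   vertex 1.8 4.7 3.7
  endloop
 endfacet
 facet normal 0.649 0.682 0.338
  outer loop
   vertex 5.1 2.8 1.2
   vertex 1.8 4.7 3.7
   vertex 5.8 0.5 4.5
  endloop
 endfacet
 facet normal -0.206 -0.708 0.676
  outer loop
   vertex 3.3 1.8 5.1
   vertex 0.1 1.3 3.6
   vertex 5.8 0.5 4.5
  endloop
 endfacet
 facet normal -0.441 0.195 0.876
  outer loop
   vertex 3.3 1.8 5.1
   vertex 1.8 4.7 3.7
   vertex 0.1 1.3 3.6
  endloop
 endfacet
 facet normal 0.459 0.567 0.684
  outer loop
   vertex 3.3 1.8 5.1
   vertex 5.8 0.5 4.5
   vertex 1.8 4.7 3.7
  endloop
 endfacet
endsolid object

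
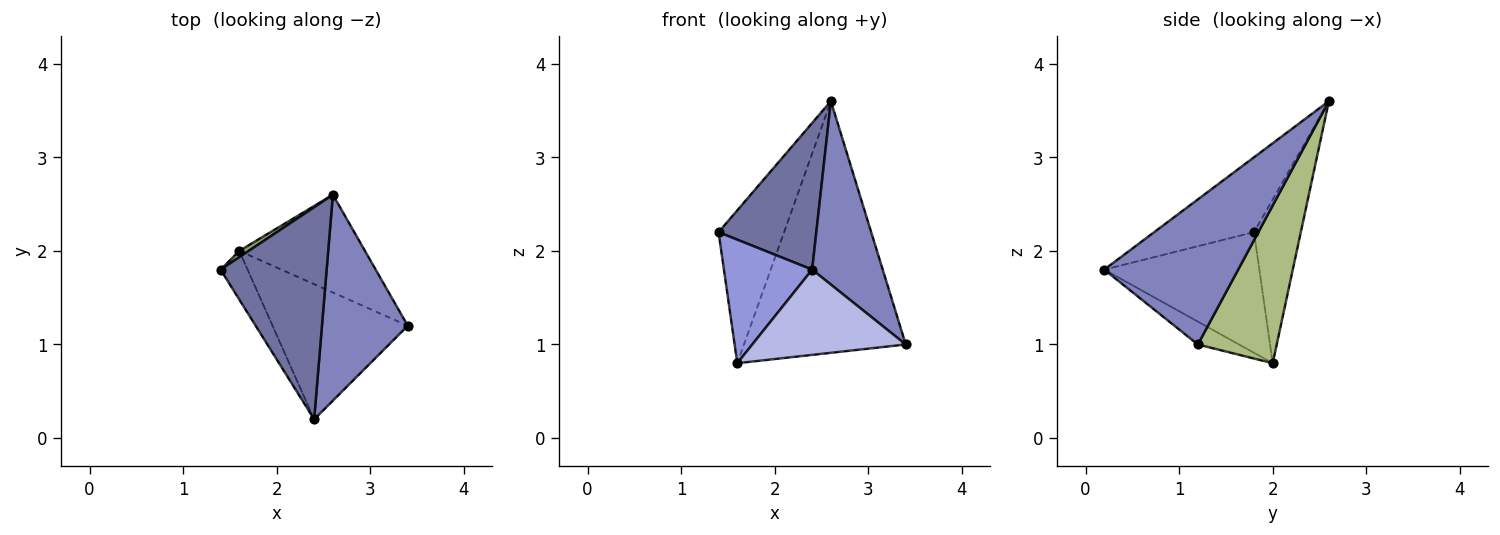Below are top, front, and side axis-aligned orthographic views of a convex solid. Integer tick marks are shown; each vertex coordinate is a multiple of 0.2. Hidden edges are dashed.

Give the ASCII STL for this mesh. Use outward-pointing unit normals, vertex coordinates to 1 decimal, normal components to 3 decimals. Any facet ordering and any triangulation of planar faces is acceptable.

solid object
 facet normal -0.502 -0.492 0.711
  outer loop
   vertex 2.6 2.6 3.6
   vertex 1.4 1.8 2.2
   vertex 2.4 0.2 1.8
  endloop
 endfacet
 facet normal 0.784 -0.413 0.464
  outer loop
   vertex 2.6 2.6 3.6
   vertex 2.4 0.2 1.8
   vertex 3.4 1.2 1.0
  endloop
 endfacet
 facet normal -0.853 -0.485 -0.191
  outer loop
   vertex 1.6 2.0 0.8
   vertex 2.4 0.2 1.8
   vertex 1.4 1.8 2.2
  endloop
 endfacet
 facet normal -0.142 -0.528 -0.837
  outer loop
   vertex 1.6 2.0 0.8
   vertex 3.4 1.2 1.0
   vertex 2.4 0.2 1.8
  endloop
 endfacet
 facet normal -0.581 0.813 0.033
  outer loop
   vertex 1.6 2.0 0.8
   vertex 1.4 1.8 2.2
   vertex 2.6 2.6 3.6
  endloop
 endfacet
 facet normal 0.414 0.849 -0.330
  outer loop
   vertex 1.6 2.0 0.8
   vertex 2.6 2.6 3.6
   vertex 3.4 1.2 1.0
  endloop
 endfacet
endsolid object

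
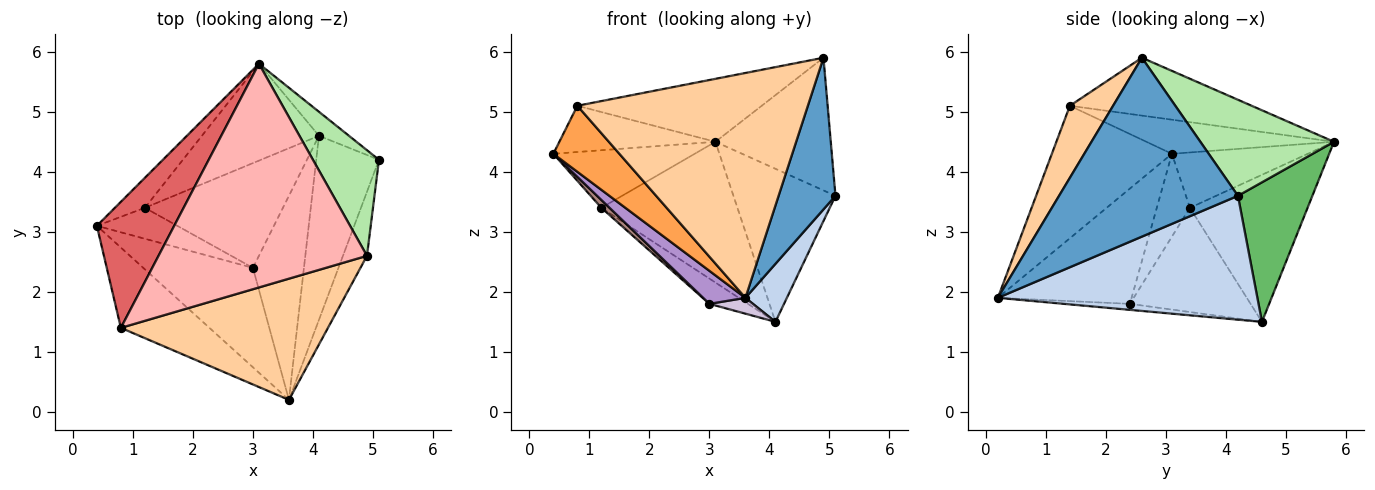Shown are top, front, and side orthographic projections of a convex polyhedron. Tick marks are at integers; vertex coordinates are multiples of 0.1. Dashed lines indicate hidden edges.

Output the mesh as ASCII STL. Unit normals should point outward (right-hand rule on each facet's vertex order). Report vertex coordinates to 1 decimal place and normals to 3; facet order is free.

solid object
 facet normal 0.945 -0.301 -0.127
  outer loop
   vertex 4.9 2.6 5.9
   vertex 3.6 0.2 1.9
   vertex 5.1 4.2 3.6
  endloop
 endfacet
 facet normal 0.883 -0.141 -0.447
  outer loop
   vertex 4.1 4.6 1.5
   vertex 5.1 4.2 3.6
   vertex 3.6 0.2 1.9
  endloop
 endfacet
 facet normal -0.756 -0.416 -0.506
  outer loop
   vertex 0.8 1.4 5.1
   vertex 0.4 3.1 4.3
   vertex 3.6 0.2 1.9
  endloop
 endfacet
 facet normal 0.163 -0.869 0.468
  outer loop
   vertex 0.8 1.4 5.1
   vertex 3.6 0.2 1.9
   vertex 4.9 2.6 5.9
  endloop
 endfacet
 facet normal 0.585 0.802 -0.126
  outer loop
   vertex 3.1 5.8 4.5
   vertex 5.1 4.2 3.6
   vertex 4.1 4.6 1.5
  endloop
 endfacet
 facet normal 0.671 0.580 0.462
  outer loop
   vertex 3.1 5.8 4.5
   vertex 4.9 2.6 5.9
   vertex 5.1 4.2 3.6
  endloop
 endfacet
 facet normal -0.382 0.318 0.867
  outer loop
   vertex 3.1 5.8 4.5
   vertex 0.4 3.1 4.3
   vertex 0.8 1.4 5.1
  endloop
 endfacet
 facet normal -0.258 0.262 0.930
  outer loop
   vertex 3.1 5.8 4.5
   vertex 0.8 1.4 5.1
   vertex 4.9 2.6 5.9
  endloop
 endfacet
 facet normal -0.706 -0.223 -0.672
  outer loop
   vertex 3.0 2.4 1.8
   vertex 3.6 0.2 1.9
   vertex 0.4 3.1 4.3
  endloop
 endfacet
 facet normal -0.116 -0.077 -0.990
  outer loop
   vertex 3.0 2.4 1.8
   vertex 4.1 4.6 1.5
   vertex 3.6 0.2 1.9
  endloop
 endfacet
 facet normal -0.706 -0.174 -0.686
  outer loop
   vertex 1.2 3.4 3.4
   vertex 3.0 2.4 1.8
   vertex 0.4 3.1 4.3
  endloop
 endfacet
 facet normal -0.592 0.189 -0.784
  outer loop
   vertex 1.2 3.4 3.4
   vertex 4.1 4.6 1.5
   vertex 3.0 2.4 1.8
  endloop
 endfacet
 facet normal -0.649 0.675 -0.352
  outer loop
   vertex 1.2 3.4 3.4
   vertex 0.4 3.1 4.3
   vertex 3.1 5.8 4.5
  endloop
 endfacet
 facet normal -0.580 0.671 -0.462
  outer loop
   vertex 1.2 3.4 3.4
   vertex 3.1 5.8 4.5
   vertex 4.1 4.6 1.5
  endloop
 endfacet
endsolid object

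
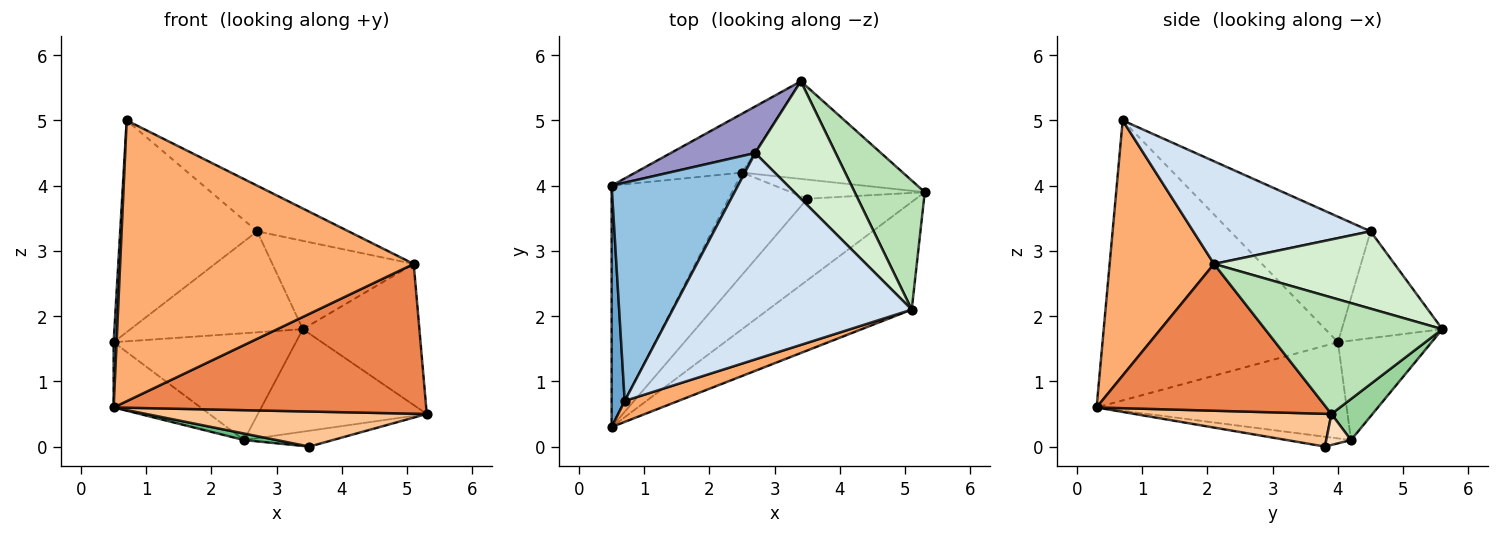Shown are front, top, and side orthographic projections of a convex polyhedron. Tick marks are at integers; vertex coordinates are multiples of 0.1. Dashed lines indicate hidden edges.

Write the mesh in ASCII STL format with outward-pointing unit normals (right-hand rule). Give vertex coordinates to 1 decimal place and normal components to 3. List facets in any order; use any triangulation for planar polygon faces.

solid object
 facet normal -0.999 -0.013 0.047
  outer loop
   vertex 0.7 0.7 5.0
   vertex 0.5 4.0 1.6
   vertex 0.5 0.3 0.6
  endloop
 endfacet
 facet normal -0.580 0.567 0.584
  outer loop
   vertex 2.7 4.5 3.3
   vertex 0.5 4.0 1.6
   vertex 0.7 0.7 5.0
  endloop
 endfacet
 facet normal -0.600 0.209 -0.772
  outer loop
   vertex 2.5 4.2 0.1
   vertex 0.5 0.3 0.6
   vertex 0.5 4.0 1.6
  endloop
 endfacet
 facet normal 0.387 0.199 0.900
  outer loop
   vertex 5.1 2.1 2.8
   vertex 2.7 4.5 3.3
   vertex 0.7 0.7 5.0
  endloop
 endfacet
 facet normal 0.513 -0.697 -0.501
  outer loop
   vertex 5.1 2.1 2.8
   vertex 0.5 0.3 0.6
   vertex 5.3 3.9 0.5
  endloop
 endfacet
 facet normal 0.334 -0.940 0.070
  outer loop
   vertex 5.1 2.1 2.8
   vertex 0.7 0.7 5.0
   vertex 0.5 0.3 0.6
  endloop
 endfacet
 facet normal 0.267 -0.381 -0.885
  outer loop
   vertex 3.5 3.8 0.0
   vertex 5.3 3.9 0.5
   vertex 0.5 0.3 0.6
  endloop
 endfacet
 facet normal 0.176 0.628 -0.758
  outer loop
   vertex 3.5 3.8 0.0
   vertex 2.5 4.2 0.1
   vertex 5.3 3.9 0.5
  endloop
 endfacet
 facet normal -0.124 -0.063 -0.990
  outer loop
   vertex 3.5 3.8 0.0
   vertex 0.5 0.3 0.6
   vertex 2.5 4.2 0.1
  endloop
 endfacet
 facet normal 0.173 0.713 -0.679
  outer loop
   vertex 3.4 5.6 1.8
   vertex 5.3 3.9 0.5
   vertex 2.5 4.2 0.1
  endloop
 endfacet
 facet normal 0.747 0.491 0.449
  outer loop
   vertex 3.4 5.6 1.8
   vertex 5.1 2.1 2.8
   vertex 5.3 3.9 0.5
  endloop
 endfacet
 facet normal 0.609 0.477 0.634
  outer loop
   vertex 3.4 5.6 1.8
   vertex 2.7 4.5 3.3
   vertex 5.1 2.1 2.8
  endloop
 endfacet
 facet normal -0.468 0.802 0.370
  outer loop
   vertex 3.4 5.6 1.8
   vertex 0.5 4.0 1.6
   vertex 2.7 4.5 3.3
  endloop
 endfacet
 facet normal -0.410 0.799 -0.440
  outer loop
   vertex 3.4 5.6 1.8
   vertex 2.5 4.2 0.1
   vertex 0.5 4.0 1.6
  endloop
 endfacet
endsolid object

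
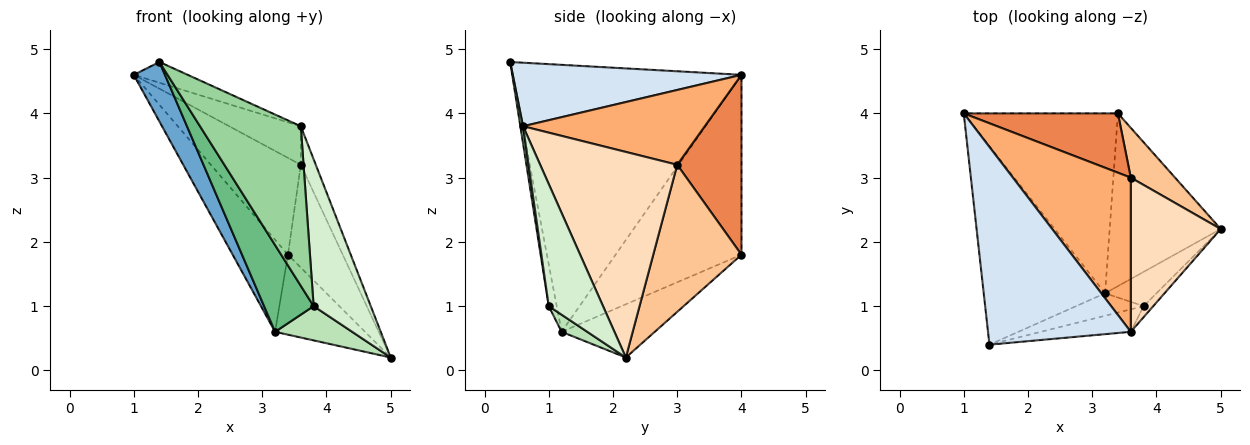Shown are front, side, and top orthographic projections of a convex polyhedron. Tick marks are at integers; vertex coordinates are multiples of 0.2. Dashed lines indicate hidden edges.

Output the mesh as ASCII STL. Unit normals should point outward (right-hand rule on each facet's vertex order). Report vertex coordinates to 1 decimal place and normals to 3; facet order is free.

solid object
 facet normal -0.903 -0.123 -0.411
  outer loop
   vertex 3.2 1.2 0.6
   vertex 1.4 0.4 4.8
   vertex 1.0 4.0 4.6
  endloop
 endfacet
 facet normal -0.720 0.316 -0.617
  outer loop
   vertex 3.2 1.2 0.6
   vertex 1.0 4.0 4.6
   vertex 3.4 4.0 1.8
  endloop
 endfacet
 facet normal -0.399 0.385 -0.832
  outer loop
   vertex 3.2 1.2 0.6
   vertex 3.4 4.0 1.8
   vertex 5.0 2.2 0.2
  endloop
 endfacet
 facet normal 0.405 0.095 0.909
  outer loop
   vertex 3.6 0.6 3.8
   vertex 1.0 4.0 4.6
   vertex 1.4 0.4 4.8
  endloop
 endfacet
 facet normal 0.520 0.728 0.446
  outer loop
   vertex 3.6 3.0 3.2
   vertex 3.4 4.0 1.8
   vertex 1.0 4.0 4.6
  endloop
 endfacet
 facet normal 0.524 0.207 0.826
  outer loop
   vertex 3.6 3.0 3.2
   vertex 1.0 4.0 4.6
   vertex 3.6 0.6 3.8
  endloop
 endfacet
 facet normal 0.823 0.511 0.248
  outer loop
   vertex 3.6 3.0 3.2
   vertex 5.0 2.2 0.2
   vertex 3.4 4.0 1.8
  endloop
 endfacet
 facet normal 0.912 0.100 0.399
  outer loop
   vertex 3.6 3.0 3.2
   vertex 3.6 0.6 3.8
   vertex 5.0 2.2 0.2
  endloop
 endfacet
 facet normal -0.154 -0.957 -0.248
  outer loop
   vertex 3.8 1.0 1.0
   vertex 1.4 0.4 4.8
   vertex 3.2 1.2 0.6
  endloop
 endfacet
 facet normal 0.027 -0.990 -0.140
  outer loop
   vertex 3.8 1.0 1.0
   vertex 3.6 0.6 3.8
   vertex 1.4 0.4 4.8
  endloop
 endfacet
 facet normal 0.229 -0.688 -0.688
  outer loop
   vertex 3.8 1.0 1.0
   vertex 3.2 1.2 0.6
   vertex 5.0 2.2 0.2
  endloop
 endfacet
 facet normal 0.688 -0.724 -0.054
  outer loop
   vertex 3.8 1.0 1.0
   vertex 5.0 2.2 0.2
   vertex 3.6 0.6 3.8
  endloop
 endfacet
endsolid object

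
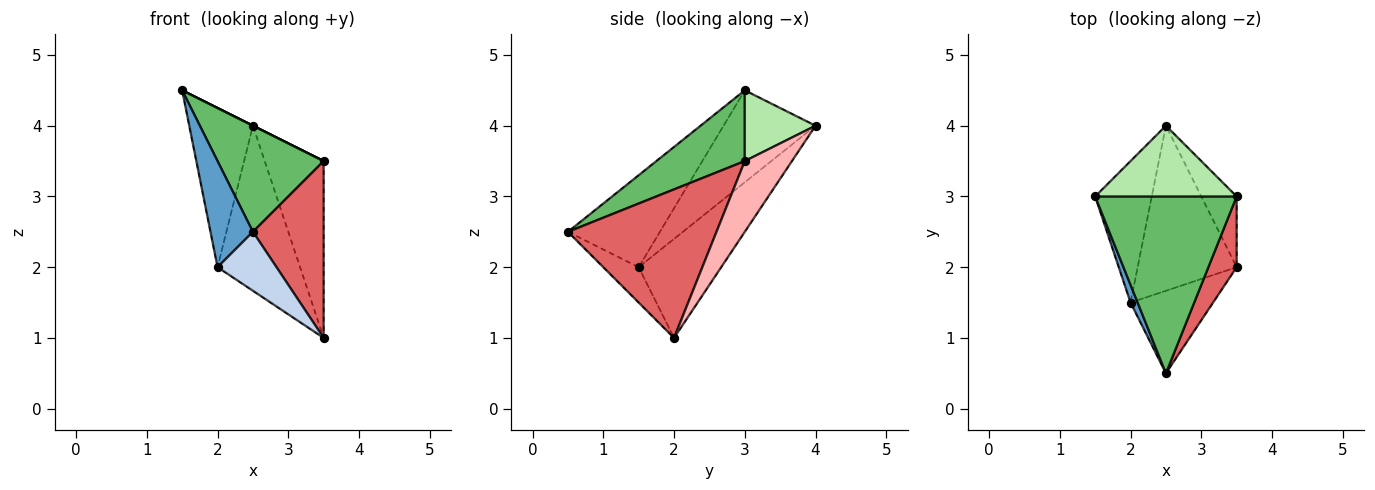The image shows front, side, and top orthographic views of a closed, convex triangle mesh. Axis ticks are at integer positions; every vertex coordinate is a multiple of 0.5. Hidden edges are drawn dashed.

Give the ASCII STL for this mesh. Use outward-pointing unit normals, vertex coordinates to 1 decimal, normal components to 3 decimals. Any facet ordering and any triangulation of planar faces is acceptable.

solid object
 facet normal -0.906 -0.418 0.070
  outer loop
   vertex 2.0 1.5 2.0
   vertex 2.5 0.5 2.5
   vertex 1.5 3.0 4.5
  endloop
 endfacet
 facet normal -0.329 -0.549 -0.768
  outer loop
   vertex 2.0 1.5 2.0
   vertex 3.5 2.0 1.0
   vertex 2.5 0.5 2.5
  endloop
 endfacet
 facet normal -0.734 0.508 -0.451
  outer loop
   vertex 2.0 1.5 2.0
   vertex 1.5 3.0 4.5
   vertex 2.5 4.0 4.0
  endloop
 endfacet
 facet normal -0.577 0.577 -0.577
  outer loop
   vertex 2.0 1.5 2.0
   vertex 2.5 4.0 4.0
   vertex 3.5 2.0 1.0
  endloop
 endfacet
 facet normal 0.394 -0.473 0.788
  outer loop
   vertex 3.5 3.0 3.5
   vertex 1.5 3.0 4.5
   vertex 2.5 0.5 2.5
  endloop
 endfacet
 facet normal 0.447 0.000 0.894
  outer loop
   vertex 3.5 3.0 3.5
   vertex 2.5 4.0 4.0
   vertex 1.5 3.0 4.5
  endloop
 endfacet
 facet normal 0.890 -0.424 0.169
  outer loop
   vertex 3.5 3.0 3.5
   vertex 2.5 0.5 2.5
   vertex 3.5 2.0 1.0
  endloop
 endfacet
 facet normal 0.596 0.745 -0.298
  outer loop
   vertex 3.5 3.0 3.5
   vertex 3.5 2.0 1.0
   vertex 2.5 4.0 4.0
  endloop
 endfacet
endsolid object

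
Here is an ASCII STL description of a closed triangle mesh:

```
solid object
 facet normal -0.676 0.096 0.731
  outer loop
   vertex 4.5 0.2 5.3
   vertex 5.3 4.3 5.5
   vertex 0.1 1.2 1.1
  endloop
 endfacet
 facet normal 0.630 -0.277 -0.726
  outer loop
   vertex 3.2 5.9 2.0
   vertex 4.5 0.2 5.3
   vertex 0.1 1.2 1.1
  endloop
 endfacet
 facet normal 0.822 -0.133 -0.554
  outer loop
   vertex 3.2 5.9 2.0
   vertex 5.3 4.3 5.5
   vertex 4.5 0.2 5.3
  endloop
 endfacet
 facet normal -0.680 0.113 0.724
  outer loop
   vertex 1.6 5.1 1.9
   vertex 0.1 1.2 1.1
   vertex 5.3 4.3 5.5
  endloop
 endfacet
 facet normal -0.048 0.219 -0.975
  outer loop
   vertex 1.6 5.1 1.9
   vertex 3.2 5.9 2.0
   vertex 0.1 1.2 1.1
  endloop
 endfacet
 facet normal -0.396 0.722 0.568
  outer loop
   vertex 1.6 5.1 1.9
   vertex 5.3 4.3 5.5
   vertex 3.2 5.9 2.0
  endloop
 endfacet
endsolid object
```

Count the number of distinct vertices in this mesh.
5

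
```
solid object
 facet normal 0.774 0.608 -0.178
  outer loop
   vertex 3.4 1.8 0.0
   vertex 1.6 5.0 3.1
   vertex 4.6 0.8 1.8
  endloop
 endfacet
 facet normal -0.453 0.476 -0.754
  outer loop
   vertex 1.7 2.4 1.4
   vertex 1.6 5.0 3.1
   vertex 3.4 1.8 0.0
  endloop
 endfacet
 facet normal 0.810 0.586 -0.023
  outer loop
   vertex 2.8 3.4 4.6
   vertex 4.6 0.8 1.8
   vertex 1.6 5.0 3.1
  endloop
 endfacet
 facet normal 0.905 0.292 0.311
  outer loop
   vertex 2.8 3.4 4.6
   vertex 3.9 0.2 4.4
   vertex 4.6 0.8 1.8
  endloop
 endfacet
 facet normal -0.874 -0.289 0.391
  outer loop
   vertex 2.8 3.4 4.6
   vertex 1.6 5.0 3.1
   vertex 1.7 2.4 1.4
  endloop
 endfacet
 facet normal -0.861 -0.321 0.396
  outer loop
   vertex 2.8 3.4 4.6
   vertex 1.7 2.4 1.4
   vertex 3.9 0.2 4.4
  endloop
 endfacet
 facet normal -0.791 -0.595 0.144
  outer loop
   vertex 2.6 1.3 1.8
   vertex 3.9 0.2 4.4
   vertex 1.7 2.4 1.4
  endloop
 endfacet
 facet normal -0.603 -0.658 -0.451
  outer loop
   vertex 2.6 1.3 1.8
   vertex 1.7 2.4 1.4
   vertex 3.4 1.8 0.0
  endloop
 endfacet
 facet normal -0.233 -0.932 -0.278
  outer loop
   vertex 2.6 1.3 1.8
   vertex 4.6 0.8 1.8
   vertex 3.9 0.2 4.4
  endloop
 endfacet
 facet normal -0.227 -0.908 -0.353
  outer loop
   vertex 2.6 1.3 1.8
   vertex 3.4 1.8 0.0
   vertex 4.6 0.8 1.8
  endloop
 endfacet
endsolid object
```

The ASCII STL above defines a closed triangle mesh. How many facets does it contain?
10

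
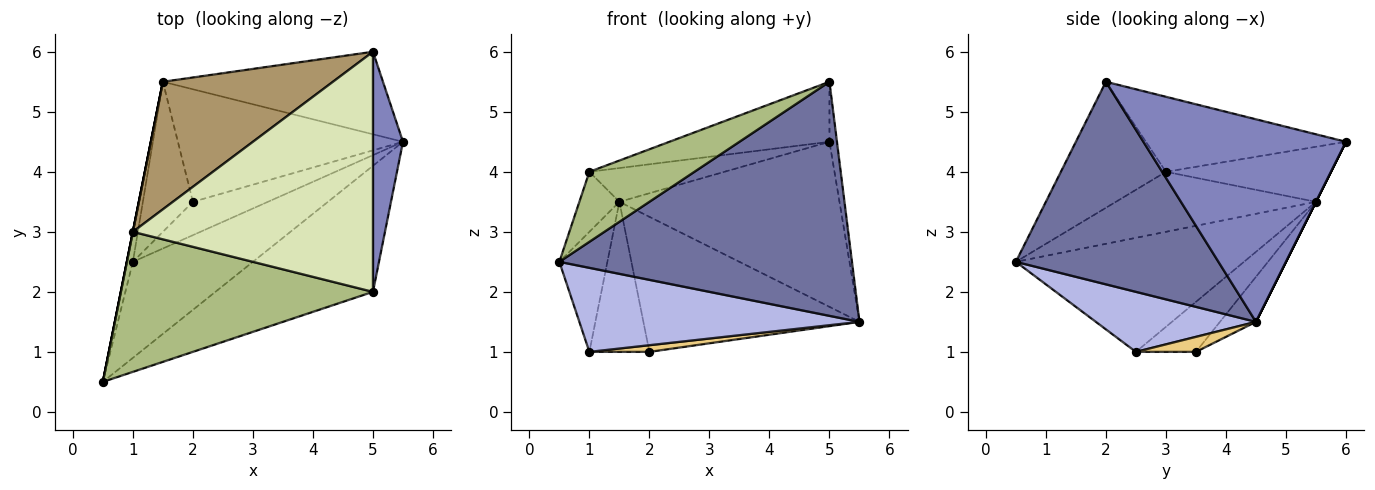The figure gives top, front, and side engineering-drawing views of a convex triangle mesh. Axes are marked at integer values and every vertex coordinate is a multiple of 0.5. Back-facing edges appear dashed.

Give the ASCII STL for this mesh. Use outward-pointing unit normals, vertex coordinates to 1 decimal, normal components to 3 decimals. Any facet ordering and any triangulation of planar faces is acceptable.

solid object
 facet normal 0.520 -0.752 -0.405
  outer loop
   vertex 5.0 2.0 5.5
   vertex 0.5 0.5 2.5
   vertex 5.5 4.5 1.5
  endloop
 endfacet
 facet normal 0.989 0.037 0.146
  outer loop
   vertex 5.0 6.0 4.5
   vertex 5.0 2.0 5.5
   vertex 5.5 4.5 1.5
  endloop
 endfacet
 facet normal 0.000 0.894 -0.447
  outer loop
   vertex 1.5 5.5 3.5
   vertex 5.0 6.0 4.5
   vertex 5.5 4.5 1.5
  endloop
 endfacet
 facet normal 0.352 -0.616 -0.704
  outer loop
   vertex 1.0 2.5 1.0
   vertex 5.5 4.5 1.5
   vertex 0.5 0.5 2.5
  endloop
 endfacet
 facet normal -0.977 0.206 -0.051
  outer loop
   vertex 1.0 2.5 1.0
   vertex 0.5 0.5 2.5
   vertex 1.5 5.5 3.5
  endloop
 endfacet
 facet normal -0.408 -0.408 0.816
  outer loop
   vertex 1.0 3.0 4.0
   vertex 0.5 0.5 2.5
   vertex 5.0 2.0 5.5
  endloop
 endfacet
 facet normal -0.981 0.196 0.000
  outer loop
   vertex 1.0 3.0 4.0
   vertex 1.5 5.5 3.5
   vertex 0.5 0.5 2.5
  endloop
 endfacet
 facet normal -0.290 0.232 0.928
  outer loop
   vertex 1.0 3.0 4.0
   vertex 5.0 2.0 5.5
   vertex 5.0 6.0 4.5
  endloop
 endfacet
 facet normal -0.298 0.244 0.923
  outer loop
   vertex 1.0 3.0 4.0
   vertex 5.0 6.0 4.5
   vertex 1.5 5.5 3.5
  endloop
 endfacet
 facet normal -0.127 0.762 -0.635
  outer loop
   vertex 2.0 3.5 1.0
   vertex 1.5 5.5 3.5
   vertex 5.5 4.5 1.5
  endloop
 endfacet
 facet normal 0.192 -0.192 -0.962
  outer loop
   vertex 2.0 3.5 1.0
   vertex 5.5 4.5 1.5
   vertex 1.0 2.5 1.0
  endloop
 endfacet
 facet normal -0.577 0.577 -0.577
  outer loop
   vertex 2.0 3.5 1.0
   vertex 1.0 2.5 1.0
   vertex 1.5 5.5 3.5
  endloop
 endfacet
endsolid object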